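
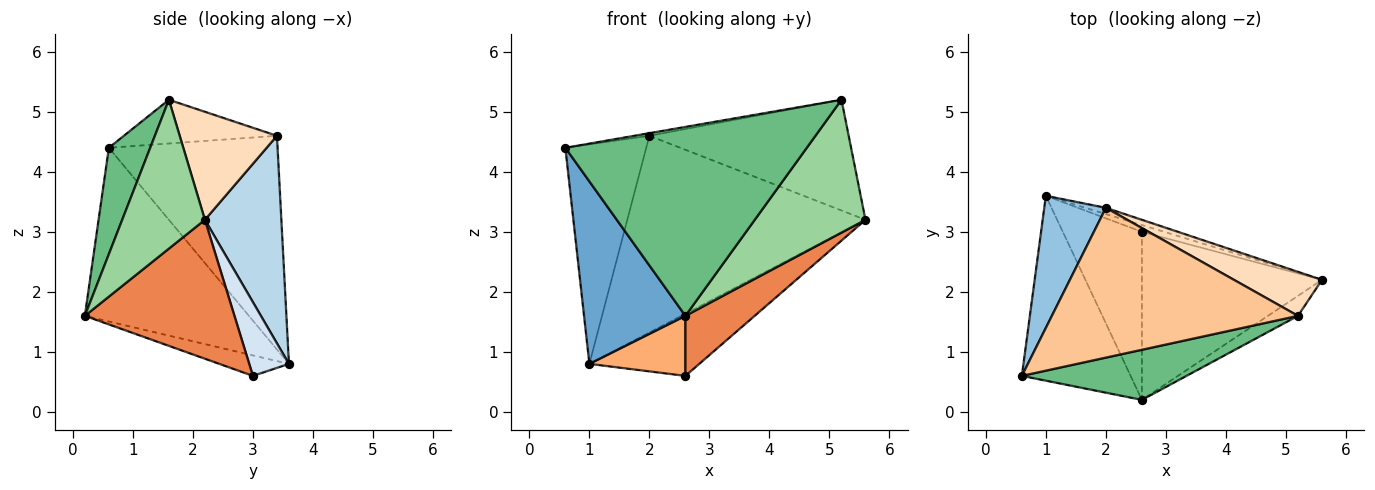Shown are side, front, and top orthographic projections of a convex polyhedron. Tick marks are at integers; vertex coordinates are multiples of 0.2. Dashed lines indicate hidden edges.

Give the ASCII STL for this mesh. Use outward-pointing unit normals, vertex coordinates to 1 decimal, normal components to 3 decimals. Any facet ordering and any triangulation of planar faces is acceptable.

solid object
 facet normal -0.751 -0.464 -0.470
  outer loop
   vertex 2.6 0.2 1.6
   vertex 0.6 0.6 4.4
   vertex 1.0 3.6 0.8
  endloop
 endfacet
 facet normal -0.873 0.418 0.252
  outer loop
   vertex 2.0 3.4 4.6
   vertex 1.0 3.6 0.8
   vertex 0.6 0.6 4.4
  endloop
 endfacet
 facet normal 0.305 0.952 -0.030
  outer loop
   vertex 2.0 3.4 4.6
   vertex 5.6 2.2 3.2
   vertex 1.0 3.6 0.8
  endloop
 endfacet
 facet normal 0.338 0.936 -0.102
  outer loop
   vertex 2.6 3.0 0.6
   vertex 1.0 3.6 0.8
   vertex 5.6 2.2 3.2
  endloop
 endfacet
 facet normal 0.588 -0.272 -0.762
  outer loop
   vertex 2.6 3.0 0.6
   vertex 5.6 2.2 3.2
   vertex 2.6 0.2 1.6
  endloop
 endfacet
 facet normal -0.237 -0.327 -0.915
  outer loop
   vertex 2.6 3.0 0.6
   vertex 2.6 0.2 1.6
   vertex 1.0 3.6 0.8
  endloop
 endfacet
 facet normal -0.175 0.017 0.984
  outer loop
   vertex 5.2 1.6 5.2
   vertex 2.0 3.4 4.6
   vertex 0.6 0.6 4.4
  endloop
 endfacet
 facet normal 0.413 0.846 0.336
  outer loop
   vertex 5.2 1.6 5.2
   vertex 5.6 2.2 3.2
   vertex 2.0 3.4 4.6
  endloop
 endfacet
 facet normal 0.163 -0.954 0.253
  outer loop
   vertex 5.2 1.6 5.2
   vertex 0.6 0.6 4.4
   vertex 2.6 0.2 1.6
  endloop
 endfacet
 facet normal 0.594 -0.795 -0.120
  outer loop
   vertex 5.2 1.6 5.2
   vertex 2.6 0.2 1.6
   vertex 5.6 2.2 3.2
  endloop
 endfacet
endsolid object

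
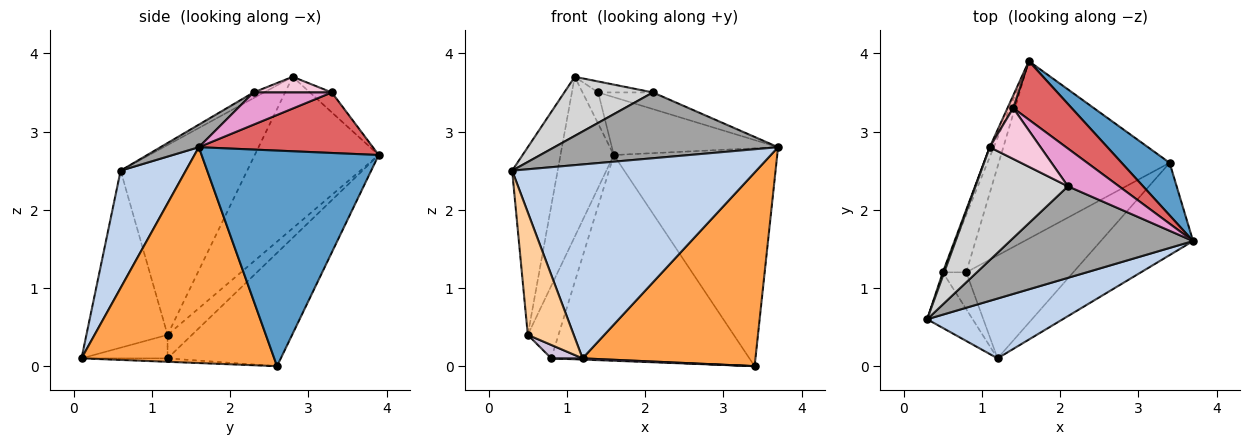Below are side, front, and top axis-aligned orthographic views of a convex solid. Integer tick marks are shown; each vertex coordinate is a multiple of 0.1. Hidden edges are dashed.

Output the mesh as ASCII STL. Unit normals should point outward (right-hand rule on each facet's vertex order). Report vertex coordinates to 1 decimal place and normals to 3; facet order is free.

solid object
 facet normal 0.725 0.669 0.161
  outer loop
   vertex 3.4 2.6 0.0
   vertex 1.6 3.9 2.7
   vertex 3.7 1.6 2.8
  endloop
 endfacet
 facet normal 0.247 -0.926 0.286
  outer loop
   vertex 1.2 0.1 0.1
   vertex 3.7 1.6 2.8
   vertex 0.3 0.6 2.5
  endloop
 endfacet
 facet normal 0.709 -0.636 -0.303
  outer loop
   vertex 1.2 0.1 0.1
   vertex 3.4 2.6 0.0
   vertex 3.7 1.6 2.8
  endloop
 endfacet
 facet normal -0.849 -0.481 -0.218
  outer loop
   vertex 0.5 1.2 0.4
   vertex 1.2 0.1 0.1
   vertex 0.3 0.6 2.5
  endloop
 endfacet
 facet normal -0.941 0.338 0.007
  outer loop
   vertex 0.5 1.2 0.4
   vertex 0.3 0.6 2.5
   vertex 1.1 2.8 3.7
  endloop
 endfacet
 facet normal -0.918 0.395 -0.025
  outer loop
   vertex 0.5 1.2 0.4
   vertex 1.1 2.8 3.7
   vertex 1.6 3.9 2.7
  endloop
 endfacet
 facet normal 0.593 0.566 0.573
  outer loop
   vertex 1.4 3.3 3.5
   vertex 3.7 1.6 2.8
   vertex 1.6 3.9 2.7
  endloop
 endfacet
 facet normal -0.793 0.566 0.226
  outer loop
   vertex 1.4 3.3 3.5
   vertex 1.6 3.9 2.7
   vertex 1.1 2.8 3.7
  endloop
 endfacet
 facet normal -0.032 -0.012 -0.999
  outer loop
   vertex 0.8 1.2 0.1
   vertex 3.4 2.6 0.0
   vertex 1.2 0.1 0.1
  endloop
 endfacet
 facet normal -0.685 -0.249 -0.685
  outer loop
   vertex 0.8 1.2 0.1
   vertex 1.2 0.1 0.1
   vertex 0.5 1.2 0.4
  endloop
 endfacet
 facet normal -0.397 0.695 -0.599
  outer loop
   vertex 0.8 1.2 0.1
   vertex 1.6 3.9 2.7
   vertex 3.4 2.6 0.0
  endloop
 endfacet
 facet normal -0.528 0.665 -0.528
  outer loop
   vertex 0.8 1.2 0.1
   vertex 0.5 1.2 0.4
   vertex 1.6 3.9 2.7
  endloop
 endfacet
 facet normal 0.500 0.350 0.792
  outer loop
   vertex 2.1 2.3 3.5
   vertex 3.7 1.6 2.8
   vertex 1.4 3.3 3.5
  endloop
 endfacet
 facet normal 0.288 0.202 0.936
  outer loop
   vertex 2.1 2.3 3.5
   vertex 1.4 3.3 3.5
   vertex 1.1 2.8 3.7
  endloop
 endfacet
 facet normal 0.099 -0.581 0.808
  outer loop
   vertex 2.1 2.3 3.5
   vertex 0.3 0.6 2.5
   vertex 3.7 1.6 2.8
  endloop
 endfacet
 facet normal -0.054 -0.463 0.885
  outer loop
   vertex 2.1 2.3 3.5
   vertex 1.1 2.8 3.7
   vertex 0.3 0.6 2.5
  endloop
 endfacet
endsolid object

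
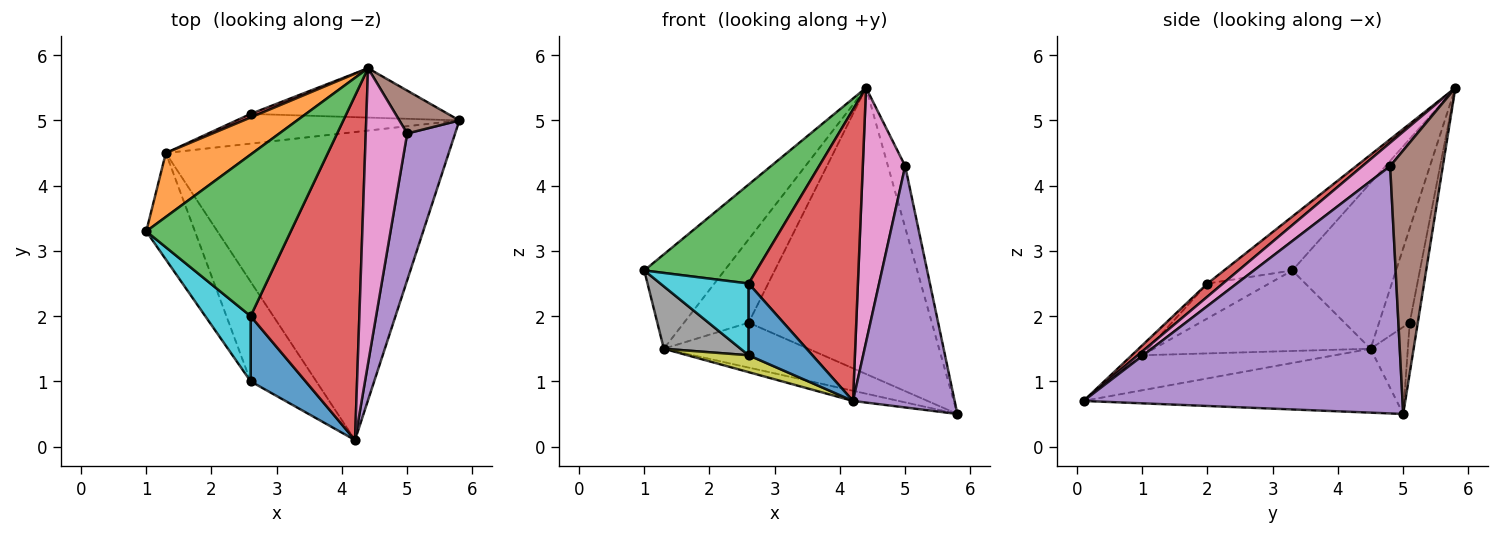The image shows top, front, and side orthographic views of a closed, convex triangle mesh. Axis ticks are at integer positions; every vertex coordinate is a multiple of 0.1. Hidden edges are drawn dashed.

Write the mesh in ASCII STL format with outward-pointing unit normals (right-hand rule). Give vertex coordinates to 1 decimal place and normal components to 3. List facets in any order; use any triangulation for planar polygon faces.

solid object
 facet normal -0.220 0.032 -0.975
  outer loop
   vertex 1.3 4.5 1.5
   vertex 5.8 5.0 0.5
   vertex 4.2 0.1 0.7
  endloop
 endfacet
 facet normal -0.731 0.565 0.383
  outer loop
   vertex 1.3 4.5 1.5
   vertex 1.0 3.3 2.7
   vertex 4.4 5.8 5.5
  endloop
 endfacet
 facet normal -0.303 -0.498 0.813
  outer loop
   vertex 2.6 2.0 2.5
   vertex 4.4 5.8 5.5
   vertex 1.0 3.3 2.7
  endloop
 endfacet
 facet normal 0.091 -0.643 0.760
  outer loop
   vertex 2.6 2.0 2.5
   vertex 4.2 0.1 0.7
   vertex 4.4 5.8 5.5
  endloop
 endfacet
 facet normal 0.937 -0.299 0.182
  outer loop
   vertex 5.0 4.8 4.3
   vertex 4.2 0.1 0.7
   vertex 5.8 5.0 0.5
  endloop
 endfacet
 facet normal 0.929 0.304 0.212
  outer loop
   vertex 5.0 4.8 4.3
   vertex 5.8 5.0 0.5
   vertex 4.4 5.8 5.5
  endloop
 endfacet
 facet normal 0.393 -0.600 0.697
  outer loop
   vertex 5.0 4.8 4.3
   vertex 4.4 5.8 5.5
   vertex 4.2 0.1 0.7
  endloop
 endfacet
 facet normal -0.819 -0.290 -0.495
  outer loop
   vertex 2.6 1.0 1.4
   vertex 1.0 3.3 2.7
   vertex 1.3 4.5 1.5
  endloop
 endfacet
 facet normal -0.465 -0.148 -0.873
  outer loop
   vertex 2.6 1.0 1.4
   vertex 1.3 4.5 1.5
   vertex 4.2 0.1 0.7
  endloop
 endfacet
 facet normal -0.459 -0.657 0.598
  outer loop
   vertex 2.6 1.0 1.4
   vertex 2.6 2.0 2.5
   vertex 1.0 3.3 2.7
  endloop
 endfacet
 facet normal -0.121 -0.735 0.668
  outer loop
   vertex 2.6 1.0 1.4
   vertex 4.2 0.1 0.7
   vertex 2.6 2.0 2.5
  endloop
 endfacet
 facet normal -0.043 0.985 -0.170
  outer loop
   vertex 2.6 5.1 1.9
   vertex 4.4 5.8 5.5
   vertex 5.8 5.0 0.5
  endloop
 endfacet
 facet normal -0.210 0.815 -0.539
  outer loop
   vertex 2.6 5.1 1.9
   vertex 5.8 5.0 0.5
   vertex 1.3 4.5 1.5
  endloop
 endfacet
 facet normal -0.429 0.903 0.039
  outer loop
   vertex 2.6 5.1 1.9
   vertex 1.3 4.5 1.5
   vertex 4.4 5.8 5.5
  endloop
 endfacet
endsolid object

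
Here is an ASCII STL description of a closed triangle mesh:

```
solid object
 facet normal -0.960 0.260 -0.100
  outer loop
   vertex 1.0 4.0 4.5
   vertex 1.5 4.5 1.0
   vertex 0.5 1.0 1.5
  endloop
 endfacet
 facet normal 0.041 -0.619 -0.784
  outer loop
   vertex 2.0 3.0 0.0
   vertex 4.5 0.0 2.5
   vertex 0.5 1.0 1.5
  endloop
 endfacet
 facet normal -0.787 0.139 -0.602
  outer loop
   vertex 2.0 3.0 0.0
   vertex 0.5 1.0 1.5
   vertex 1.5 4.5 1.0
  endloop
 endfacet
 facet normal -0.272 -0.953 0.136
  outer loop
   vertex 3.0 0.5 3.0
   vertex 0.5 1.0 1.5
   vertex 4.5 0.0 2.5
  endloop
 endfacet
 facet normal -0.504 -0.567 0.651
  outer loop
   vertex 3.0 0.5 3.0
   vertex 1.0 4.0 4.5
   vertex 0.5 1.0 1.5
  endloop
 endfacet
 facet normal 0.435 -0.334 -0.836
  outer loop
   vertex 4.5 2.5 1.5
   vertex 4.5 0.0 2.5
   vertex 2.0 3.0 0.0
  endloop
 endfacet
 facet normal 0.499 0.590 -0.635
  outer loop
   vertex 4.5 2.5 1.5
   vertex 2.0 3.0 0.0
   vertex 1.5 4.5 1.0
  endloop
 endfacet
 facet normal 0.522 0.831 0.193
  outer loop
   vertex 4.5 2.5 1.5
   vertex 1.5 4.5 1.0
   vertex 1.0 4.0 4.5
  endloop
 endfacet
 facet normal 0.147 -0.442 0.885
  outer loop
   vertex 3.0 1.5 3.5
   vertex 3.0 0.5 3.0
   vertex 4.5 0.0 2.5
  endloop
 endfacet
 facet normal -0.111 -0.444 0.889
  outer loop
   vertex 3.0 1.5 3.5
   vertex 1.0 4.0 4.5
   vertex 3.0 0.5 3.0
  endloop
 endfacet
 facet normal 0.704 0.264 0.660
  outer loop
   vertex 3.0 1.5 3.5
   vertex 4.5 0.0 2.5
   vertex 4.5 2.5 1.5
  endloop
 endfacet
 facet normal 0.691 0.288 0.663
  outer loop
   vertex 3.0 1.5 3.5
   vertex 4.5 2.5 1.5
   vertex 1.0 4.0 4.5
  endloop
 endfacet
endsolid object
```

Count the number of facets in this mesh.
12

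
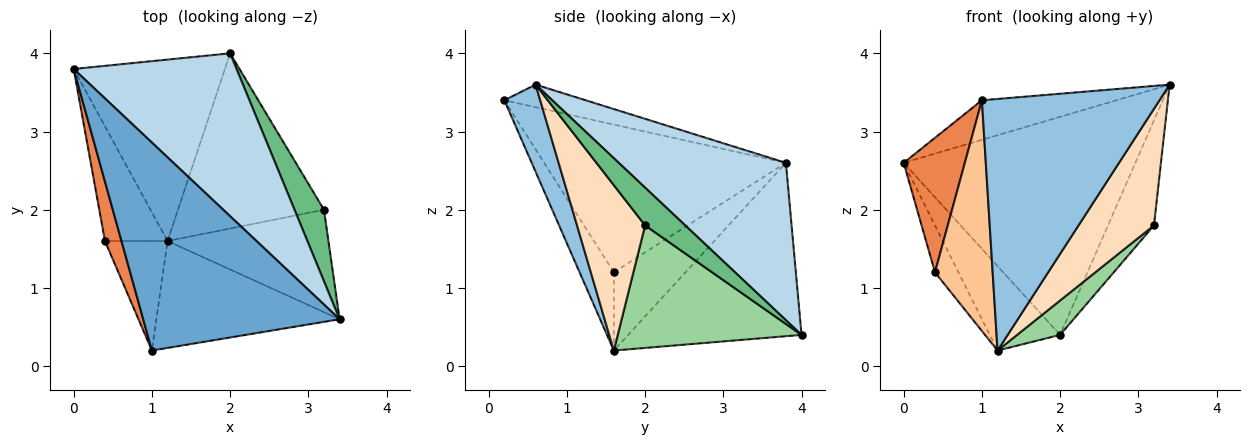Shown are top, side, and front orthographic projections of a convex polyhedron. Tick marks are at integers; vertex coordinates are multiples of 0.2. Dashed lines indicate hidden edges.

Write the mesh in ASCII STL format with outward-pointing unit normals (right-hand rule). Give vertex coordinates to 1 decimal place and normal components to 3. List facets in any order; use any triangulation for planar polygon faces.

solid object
 facet normal -0.112 0.186 0.976
  outer loop
   vertex 1.0 0.2 3.4
   vertex 3.4 0.6 3.6
   vertex 0.0 3.8 2.6
  endloop
 endfacet
 facet normal 0.183 -0.905 -0.384
  outer loop
   vertex 1.2 1.6 0.2
   vertex 3.4 0.6 3.6
   vertex 1.0 0.2 3.4
  endloop
 endfacet
 facet normal 0.500 0.694 0.518
  outer loop
   vertex 2.0 4.0 0.4
   vertex 0.0 3.8 2.6
   vertex 3.4 0.6 3.6
  endloop
 endfacet
 facet normal -0.721 0.293 -0.629
  outer loop
   vertex 2.0 4.0 0.4
   vertex 1.2 1.6 0.2
   vertex 0.0 3.8 2.6
  endloop
 endfacet
 facet normal -0.964 -0.244 0.108
  outer loop
   vertex 0.4 1.6 1.2
   vertex 1.0 0.2 3.4
   vertex 0.0 3.8 2.6
  endloop
 endfacet
 facet normal -0.757 0.248 -0.605
  outer loop
   vertex 0.4 1.6 1.2
   vertex 0.0 3.8 2.6
   vertex 1.2 1.6 0.2
  endloop
 endfacet
 facet normal -0.472 -0.796 -0.378
  outer loop
   vertex 0.4 1.6 1.2
   vertex 1.2 1.6 0.2
   vertex 1.0 0.2 3.4
  endloop
 endfacet
 facet normal 0.561 -0.622 -0.546
  outer loop
   vertex 3.2 2.0 1.8
   vertex 3.4 0.6 3.6
   vertex 1.2 1.6 0.2
  endloop
 endfacet
 facet normal 0.585 0.670 0.456
  outer loop
   vertex 3.2 2.0 1.8
   vertex 2.0 4.0 0.4
   vertex 3.4 0.6 3.6
  endloop
 endfacet
 facet normal 0.636 -0.149 -0.757
  outer loop
   vertex 3.2 2.0 1.8
   vertex 1.2 1.6 0.2
   vertex 2.0 4.0 0.4
  endloop
 endfacet
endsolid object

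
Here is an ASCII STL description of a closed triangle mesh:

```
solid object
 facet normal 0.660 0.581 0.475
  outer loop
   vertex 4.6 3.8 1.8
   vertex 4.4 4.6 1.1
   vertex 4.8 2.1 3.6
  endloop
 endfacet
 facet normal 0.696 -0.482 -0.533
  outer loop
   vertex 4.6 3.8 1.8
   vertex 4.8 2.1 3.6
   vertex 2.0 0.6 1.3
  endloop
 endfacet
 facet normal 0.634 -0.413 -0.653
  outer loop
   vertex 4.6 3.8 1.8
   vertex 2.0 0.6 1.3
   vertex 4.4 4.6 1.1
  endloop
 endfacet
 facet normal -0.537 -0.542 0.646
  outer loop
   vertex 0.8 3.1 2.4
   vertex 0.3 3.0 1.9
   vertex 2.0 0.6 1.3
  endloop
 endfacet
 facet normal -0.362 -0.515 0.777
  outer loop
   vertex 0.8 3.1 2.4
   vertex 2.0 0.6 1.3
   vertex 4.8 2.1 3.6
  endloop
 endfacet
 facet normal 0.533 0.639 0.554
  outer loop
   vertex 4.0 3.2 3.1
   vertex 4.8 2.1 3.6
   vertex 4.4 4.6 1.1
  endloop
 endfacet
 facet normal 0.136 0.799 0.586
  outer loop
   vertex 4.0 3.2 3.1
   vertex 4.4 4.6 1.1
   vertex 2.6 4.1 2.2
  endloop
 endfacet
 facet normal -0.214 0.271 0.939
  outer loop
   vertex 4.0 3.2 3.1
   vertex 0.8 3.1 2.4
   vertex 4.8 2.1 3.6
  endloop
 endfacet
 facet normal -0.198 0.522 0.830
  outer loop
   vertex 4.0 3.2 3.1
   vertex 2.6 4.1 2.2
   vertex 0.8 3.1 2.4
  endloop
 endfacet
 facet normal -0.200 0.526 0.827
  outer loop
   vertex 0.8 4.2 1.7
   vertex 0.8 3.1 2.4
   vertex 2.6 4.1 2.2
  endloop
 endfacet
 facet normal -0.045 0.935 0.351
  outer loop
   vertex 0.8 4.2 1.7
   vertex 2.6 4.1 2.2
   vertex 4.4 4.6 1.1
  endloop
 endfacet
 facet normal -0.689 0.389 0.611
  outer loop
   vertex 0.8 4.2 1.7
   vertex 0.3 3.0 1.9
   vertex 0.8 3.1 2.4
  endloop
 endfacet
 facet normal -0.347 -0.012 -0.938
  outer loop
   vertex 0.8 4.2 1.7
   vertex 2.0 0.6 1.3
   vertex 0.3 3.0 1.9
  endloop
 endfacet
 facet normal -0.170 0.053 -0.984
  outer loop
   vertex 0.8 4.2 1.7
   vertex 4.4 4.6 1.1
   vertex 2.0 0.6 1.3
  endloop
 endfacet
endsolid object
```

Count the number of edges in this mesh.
21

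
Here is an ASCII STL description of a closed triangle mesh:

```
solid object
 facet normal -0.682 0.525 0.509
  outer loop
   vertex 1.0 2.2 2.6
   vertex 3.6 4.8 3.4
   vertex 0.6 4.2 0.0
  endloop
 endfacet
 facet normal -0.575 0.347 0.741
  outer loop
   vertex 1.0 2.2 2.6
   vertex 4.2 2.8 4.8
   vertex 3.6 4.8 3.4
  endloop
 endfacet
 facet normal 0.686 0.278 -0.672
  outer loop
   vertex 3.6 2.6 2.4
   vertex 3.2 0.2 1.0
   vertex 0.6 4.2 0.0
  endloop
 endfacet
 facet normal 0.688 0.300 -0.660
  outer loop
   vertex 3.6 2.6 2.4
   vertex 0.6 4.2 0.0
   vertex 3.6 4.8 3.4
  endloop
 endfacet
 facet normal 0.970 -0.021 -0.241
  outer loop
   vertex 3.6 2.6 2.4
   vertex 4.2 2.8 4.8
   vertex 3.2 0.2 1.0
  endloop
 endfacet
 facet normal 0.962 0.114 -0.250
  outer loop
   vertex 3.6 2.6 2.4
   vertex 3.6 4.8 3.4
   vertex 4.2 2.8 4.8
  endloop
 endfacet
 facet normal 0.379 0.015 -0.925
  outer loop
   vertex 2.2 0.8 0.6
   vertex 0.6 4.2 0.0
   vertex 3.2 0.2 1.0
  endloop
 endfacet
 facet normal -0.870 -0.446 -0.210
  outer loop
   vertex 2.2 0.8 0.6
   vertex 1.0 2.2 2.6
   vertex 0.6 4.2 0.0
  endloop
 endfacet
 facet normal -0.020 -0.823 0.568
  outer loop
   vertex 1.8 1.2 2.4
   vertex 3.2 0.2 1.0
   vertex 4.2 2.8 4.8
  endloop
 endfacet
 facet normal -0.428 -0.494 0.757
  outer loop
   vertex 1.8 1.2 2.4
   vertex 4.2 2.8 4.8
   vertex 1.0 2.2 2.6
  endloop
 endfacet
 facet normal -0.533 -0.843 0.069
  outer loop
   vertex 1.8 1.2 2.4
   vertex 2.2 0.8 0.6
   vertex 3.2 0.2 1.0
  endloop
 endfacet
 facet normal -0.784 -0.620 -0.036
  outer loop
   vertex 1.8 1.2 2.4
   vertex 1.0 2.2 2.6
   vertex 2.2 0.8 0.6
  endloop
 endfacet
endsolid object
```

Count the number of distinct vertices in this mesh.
8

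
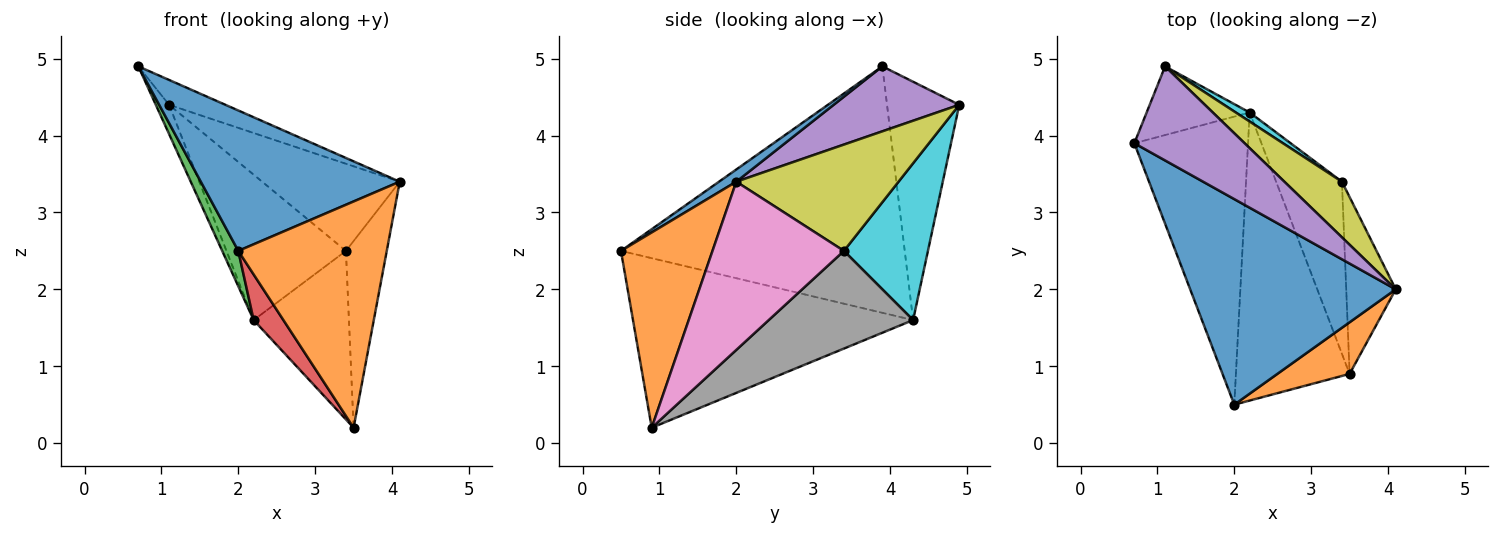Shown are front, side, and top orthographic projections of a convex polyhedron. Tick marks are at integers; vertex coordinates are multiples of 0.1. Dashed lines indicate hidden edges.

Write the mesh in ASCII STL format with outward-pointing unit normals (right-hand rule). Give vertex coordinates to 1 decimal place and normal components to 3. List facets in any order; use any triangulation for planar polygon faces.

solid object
 facet normal 0.049 -0.563 0.825
  outer loop
   vertex 2.0 0.5 2.5
   vertex 4.1 2.0 3.4
   vertex 0.7 3.9 4.9
  endloop
 endfacet
 facet normal 0.515 -0.836 0.191
  outer loop
   vertex 3.5 0.9 0.2
   vertex 4.1 2.0 3.4
   vertex 2.0 0.5 2.5
  endloop
 endfacet
 facet normal -0.907 -0.051 -0.418
  outer loop
   vertex 2.2 4.3 1.6
   vertex 2.0 0.5 2.5
   vertex 0.7 3.9 4.9
  endloop
 endfacet
 facet normal -0.827 -0.088 -0.555
  outer loop
   vertex 2.2 4.3 1.6
   vertex 3.5 0.9 0.2
   vertex 2.0 0.5 2.5
  endloop
 endfacet
 facet normal 0.495 0.222 0.840
  outer loop
   vertex 1.1 4.9 4.4
   vertex 0.7 3.9 4.9
   vertex 4.1 2.0 3.4
  endloop
 endfacet
 facet normal -0.905 0.166 -0.391
  outer loop
   vertex 1.1 4.9 4.4
   vertex 2.2 4.3 1.6
   vertex 0.7 3.9 4.9
  endloop
 endfacet
 facet normal 0.919 0.286 -0.271
  outer loop
   vertex 3.4 3.4 2.5
   vertex 4.1 2.0 3.4
   vertex 3.5 0.9 0.2
  endloop
 endfacet
 facet normal 0.728 0.480 -0.490
  outer loop
   vertex 3.4 3.4 2.5
   vertex 3.5 0.9 0.2
   vertex 2.2 4.3 1.6
  endloop
 endfacet
 facet normal 0.705 0.598 0.382
  outer loop
   vertex 3.4 3.4 2.5
   vertex 1.1 4.9 4.4
   vertex 4.1 2.0 3.4
  endloop
 endfacet
 facet normal 0.575 0.817 0.051
  outer loop
   vertex 3.4 3.4 2.5
   vertex 2.2 4.3 1.6
   vertex 1.1 4.9 4.4
  endloop
 endfacet
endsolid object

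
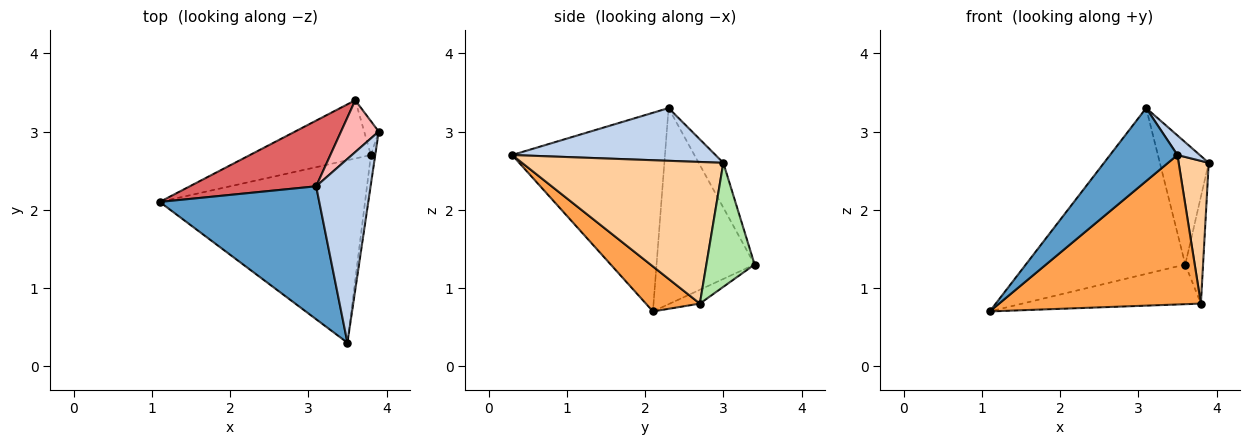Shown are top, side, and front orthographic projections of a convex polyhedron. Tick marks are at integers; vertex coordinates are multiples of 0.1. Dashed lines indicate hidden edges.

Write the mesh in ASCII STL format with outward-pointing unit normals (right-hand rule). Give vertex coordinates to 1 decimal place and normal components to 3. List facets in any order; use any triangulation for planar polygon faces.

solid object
 facet normal -0.737 -0.325 0.592
  outer loop
   vertex 3.1 2.3 3.3
   vertex 1.1 2.1 0.7
   vertex 3.5 0.3 2.7
  endloop
 endfacet
 facet normal 0.694 -0.076 0.716
  outer loop
   vertex 3.1 2.3 3.3
   vertex 3.5 0.3 2.7
   vertex 3.9 3.0 2.6
  endloop
 endfacet
 facet normal 0.167 -0.625 -0.763
  outer loop
   vertex 3.8 2.7 0.8
   vertex 3.5 0.3 2.7
   vertex 1.1 2.1 0.7
  endloop
 endfacet
 facet normal 0.989 -0.148 -0.030
  outer loop
   vertex 3.8 2.7 0.8
   vertex 3.9 3.0 2.6
   vertex 3.5 0.3 2.7
  endloop
 endfacet
 facet normal -0.094 0.561 -0.823
  outer loop
   vertex 3.6 3.4 1.3
   vertex 3.8 2.7 0.8
   vertex 1.1 2.1 0.7
  endloop
 endfacet
 facet normal 0.932 0.344 -0.109
  outer loop
   vertex 3.6 3.4 1.3
   vertex 3.9 3.0 2.6
   vertex 3.8 2.7 0.8
  endloop
 endfacet
 facet normal -0.496 0.807 0.320
  outer loop
   vertex 3.6 3.4 1.3
   vertex 1.1 2.1 0.7
   vertex 3.1 2.3 3.3
  endloop
 endfacet
 facet normal -0.421 0.835 0.354
  outer loop
   vertex 3.6 3.4 1.3
   vertex 3.1 2.3 3.3
   vertex 3.9 3.0 2.6
  endloop
 endfacet
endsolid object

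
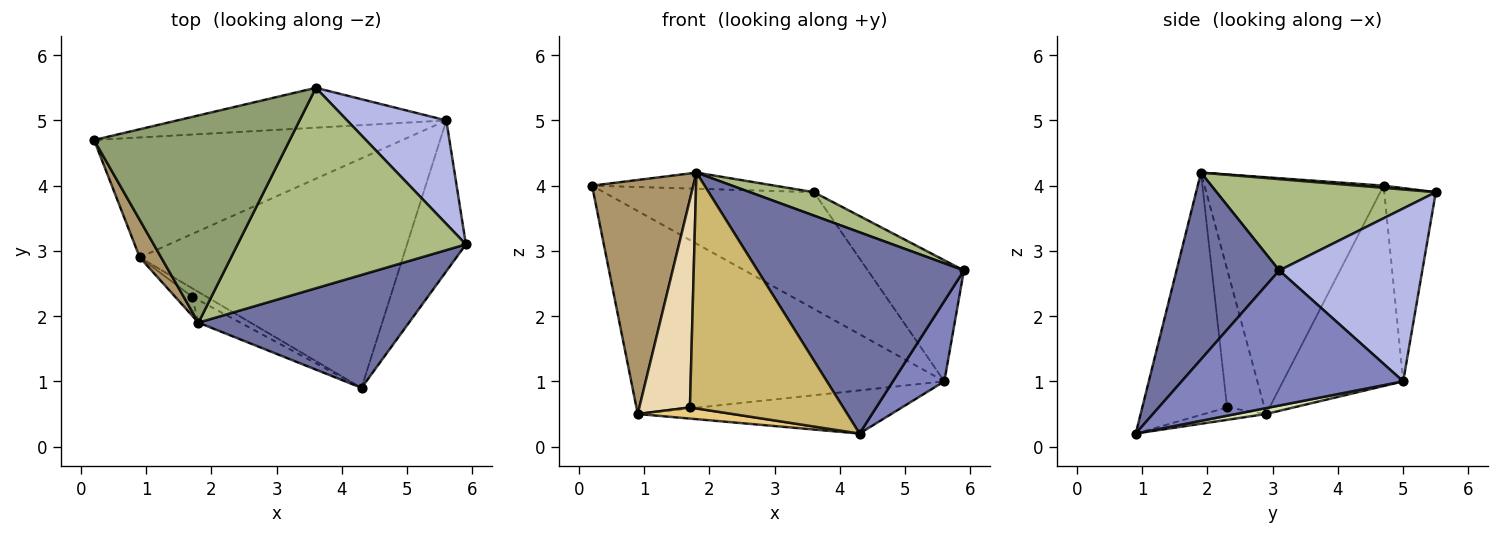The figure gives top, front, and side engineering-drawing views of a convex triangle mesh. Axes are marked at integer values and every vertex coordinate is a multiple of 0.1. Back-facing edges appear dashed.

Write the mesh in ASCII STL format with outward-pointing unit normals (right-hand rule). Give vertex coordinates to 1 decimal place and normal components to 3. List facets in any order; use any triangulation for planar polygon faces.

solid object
 facet normal 0.398 -0.800 0.449
  outer loop
   vertex 1.8 1.9 4.2
   vertex 4.3 0.9 0.2
   vertex 5.9 3.1 2.7
  endloop
 endfacet
 facet normal 0.897 -0.208 -0.391
  outer loop
   vertex 5.6 5.0 1.0
   vertex 5.9 3.1 2.7
   vertex 4.3 0.9 0.2
  endloop
 endfacet
 facet normal -0.226 0.922 -0.315
  outer loop
   vertex 3.6 5.5 3.9
   vertex 5.6 5.0 1.0
   vertex 0.2 4.7 4.0
  endloop
 endfacet
 facet normal 0.750 0.503 0.430
  outer loop
   vertex 3.6 5.5 3.9
   vertex 5.9 3.1 2.7
   vertex 5.6 5.0 1.0
  endloop
 endfacet
 facet normal 0.011 0.078 0.997
  outer loop
   vertex 3.6 5.5 3.9
   vertex 0.2 4.7 4.0
   vertex 1.8 1.9 4.2
  endloop
 endfacet
 facet normal 0.369 -0.108 0.923
  outer loop
   vertex 3.6 5.5 3.9
   vertex 1.8 1.9 4.2
   vertex 5.9 3.1 2.7
  endloop
 endfacet
 facet normal -0.314 0.817 -0.483
  outer loop
   vertex 0.9 2.9 0.5
   vertex 0.2 4.7 4.0
   vertex 5.6 5.0 1.0
  endloop
 endfacet
 facet normal 0.022 0.185 -0.983
  outer loop
   vertex 0.9 2.9 0.5
   vertex 5.6 5.0 1.0
   vertex 4.3 0.9 0.2
  endloop
 endfacet
 facet normal -0.868 -0.490 0.079
  outer loop
   vertex 0.9 2.9 0.5
   vertex 1.8 1.9 4.2
   vertex 0.2 4.7 4.0
  endloop
 endfacet
 facet normal -0.482 -0.872 -0.083
  outer loop
   vertex 1.7 2.3 0.6
   vertex 4.3 0.9 0.2
   vertex 1.8 1.9 4.2
  endloop
 endfacet
 facet normal -0.463 -0.706 -0.536
  outer loop
   vertex 1.7 2.3 0.6
   vertex 0.9 2.9 0.5
   vertex 4.3 0.9 0.2
  endloop
 endfacet
 facet normal -0.593 -0.802 -0.073
  outer loop
   vertex 1.7 2.3 0.6
   vertex 1.8 1.9 4.2
   vertex 0.9 2.9 0.5
  endloop
 endfacet
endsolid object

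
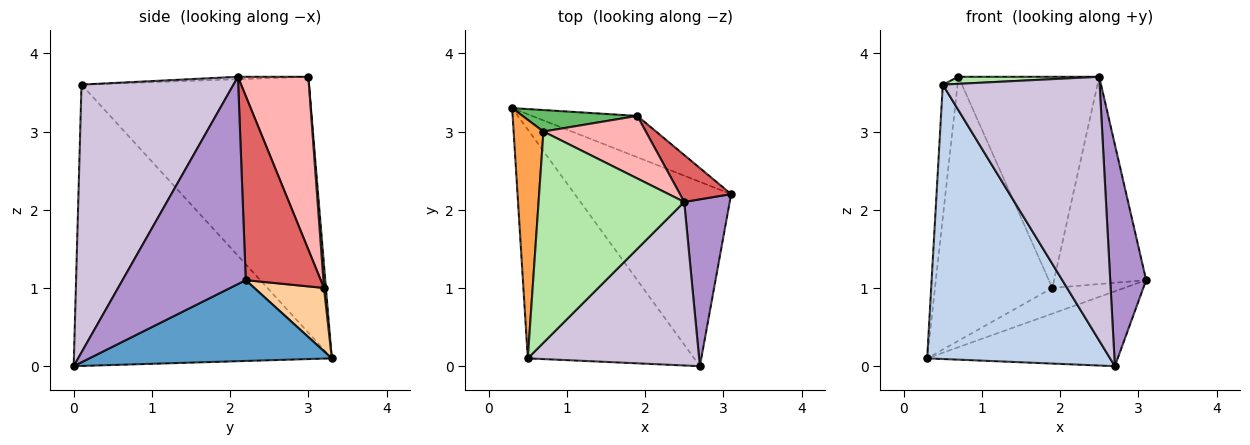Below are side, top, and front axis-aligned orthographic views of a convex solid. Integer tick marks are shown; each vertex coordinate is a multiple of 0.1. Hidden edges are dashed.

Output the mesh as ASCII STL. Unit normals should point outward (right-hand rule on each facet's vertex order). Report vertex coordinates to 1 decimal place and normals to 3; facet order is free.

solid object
 facet normal 0.432 0.339 -0.836
  outer loop
   vertex 2.7 0.0 0.0
   vertex 0.3 3.3 0.1
   vertex 3.1 2.2 1.1
  endloop
 endfacet
 facet normal -0.735 -0.521 -0.434
  outer loop
   vertex 0.5 0.1 3.6
   vertex 0.3 3.3 0.1
   vertex 2.7 0.0 0.0
  endloop
 endfacet
 facet normal -0.991 0.064 0.116
  outer loop
   vertex 0.5 0.1 3.6
   vertex 0.7 3.0 3.7
   vertex 0.3 3.3 0.1
  endloop
 endfacet
 facet normal 0.455 0.470 -0.756
  outer loop
   vertex 1.9 3.2 1.0
   vertex 3.1 2.2 1.1
   vertex 0.3 3.3 0.1
  endloop
 endfacet
 facet normal 0.017 0.997 0.081
  outer loop
   vertex 1.9 3.2 1.0
   vertex 0.3 3.3 0.1
   vertex 0.7 3.0 3.7
  endloop
 endfacet
 facet normal -0.017 -0.033 0.999
  outer loop
   vertex 2.5 2.1 3.7
   vertex 0.7 3.0 3.7
   vertex 0.5 0.1 3.6
  endloop
 endfacet
 facet normal 0.622 0.764 0.173
  outer loop
   vertex 2.5 2.1 3.7
   vertex 3.1 2.2 1.1
   vertex 1.9 3.2 1.0
  endloop
 endfacet
 facet normal 0.432 0.865 0.256
  outer loop
   vertex 2.5 2.1 3.7
   vertex 1.9 3.2 1.0
   vertex 0.7 3.0 3.7
  endloop
 endfacet
 facet normal 0.939 -0.274 0.206
  outer loop
   vertex 2.5 2.1 3.7
   vertex 2.7 0.0 0.0
   vertex 3.1 2.2 1.1
  endloop
 endfacet
 facet normal 0.636 -0.656 0.407
  outer loop
   vertex 2.5 2.1 3.7
   vertex 0.5 0.1 3.6
   vertex 2.7 0.0 0.0
  endloop
 endfacet
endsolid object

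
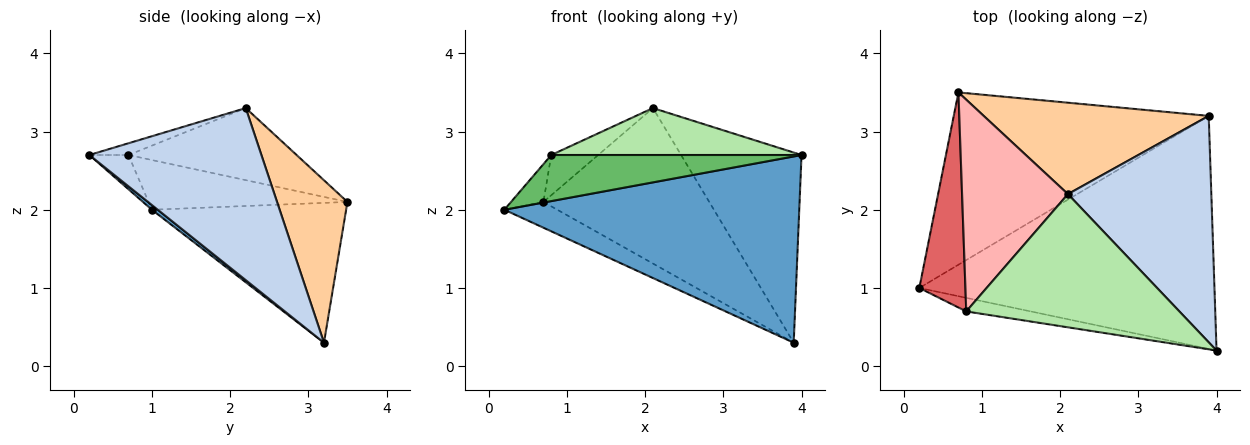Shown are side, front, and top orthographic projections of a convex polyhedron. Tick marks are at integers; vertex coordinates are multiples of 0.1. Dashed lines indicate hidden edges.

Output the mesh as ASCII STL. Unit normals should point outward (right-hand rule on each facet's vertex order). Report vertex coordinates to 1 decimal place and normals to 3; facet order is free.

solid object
 facet normal 0.012 -0.624 -0.781
  outer loop
   vertex 3.9 3.2 0.3
   vertex 4.0 0.2 2.7
   vertex 0.2 1.0 2.0
  endloop
 endfacet
 facet normal 0.677 0.474 0.564
  outer loop
   vertex 2.1 2.2 3.3
   vertex 4.0 0.2 2.7
   vertex 3.9 3.2 0.3
  endloop
 endfacet
 facet normal -0.477 0.130 -0.869
  outer loop
   vertex 0.7 3.5 2.1
   vertex 3.9 3.2 0.3
   vertex 0.2 1.0 2.0
  endloop
 endfacet
 facet normal 0.344 0.810 0.476
  outer loop
   vertex 0.7 3.5 2.1
   vertex 2.1 2.2 3.3
   vertex 3.9 3.2 0.3
  endloop
 endfacet
 facet normal -0.148 -0.949 -0.280
  outer loop
   vertex 0.8 0.7 2.7
   vertex 0.2 1.0 2.0
   vertex 4.0 0.2 2.7
  endloop
 endfacet
 facet normal -0.052 -0.332 0.942
  outer loop
   vertex 0.8 0.7 2.7
   vertex 4.0 0.2 2.7
   vertex 2.1 2.2 3.3
  endloop
 endfacet
 facet normal -0.728 0.119 0.675
  outer loop
   vertex 0.8 0.7 2.7
   vertex 0.7 3.5 2.1
   vertex 0.2 1.0 2.0
  endloop
 endfacet
 facet normal -0.556 0.155 0.817
  outer loop
   vertex 0.8 0.7 2.7
   vertex 2.1 2.2 3.3
   vertex 0.7 3.5 2.1
  endloop
 endfacet
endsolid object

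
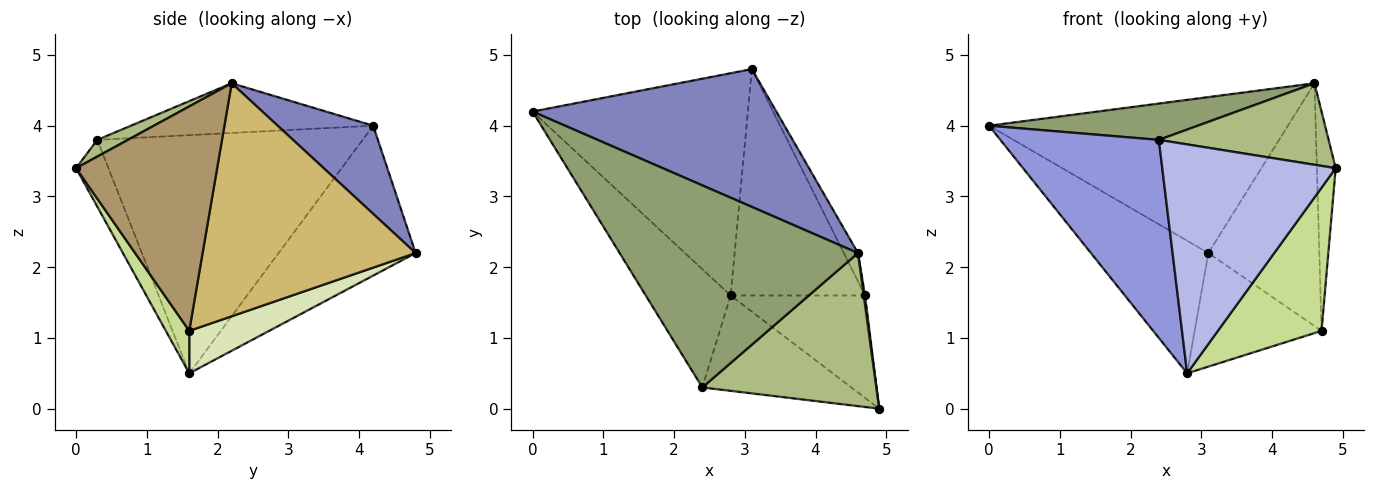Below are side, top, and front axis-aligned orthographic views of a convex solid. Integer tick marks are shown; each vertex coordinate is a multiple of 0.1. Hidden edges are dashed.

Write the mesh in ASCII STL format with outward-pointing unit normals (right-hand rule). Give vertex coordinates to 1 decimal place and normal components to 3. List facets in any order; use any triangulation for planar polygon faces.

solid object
 facet normal -0.513 0.440 -0.737
  outer loop
   vertex 2.8 1.6 0.5
   vertex 0.0 4.2 4.0
   vertex 3.1 4.8 2.2
  endloop
 endfacet
 facet normal 0.233 0.729 0.644
  outer loop
   vertex 4.6 2.2 4.6
   vertex 3.1 4.8 2.2
   vertex 0.0 4.2 4.0
  endloop
 endfacet
 facet normal -0.821 -0.490 -0.293
  outer loop
   vertex 2.4 0.3 3.8
   vertex 0.0 4.2 4.0
   vertex 2.8 1.6 0.5
  endloop
 endfacet
 facet normal -0.170 -0.910 -0.379
  outer loop
   vertex 2.4 0.3 3.8
   vertex 2.8 1.6 0.5
   vertex 4.9 0.0 3.4
  endloop
 endfacet
 facet normal -0.201 -0.173 0.964
  outer loop
   vertex 2.4 0.3 3.8
   vertex 4.6 2.2 4.6
   vertex 0.0 4.2 4.0
  endloop
 endfacet
 facet normal 0.085 -0.468 0.880
  outer loop
   vertex 2.4 0.3 3.8
   vertex 4.9 0.0 3.4
   vertex 4.6 2.2 4.6
  endloop
 endfacet
 facet normal 0.181 -0.800 -0.572
  outer loop
   vertex 4.7 1.6 1.1
   vertex 4.9 0.0 3.4
   vertex 2.8 1.6 0.5
  endloop
 endfacet
 facet normal 0.272 0.432 -0.860
  outer loop
   vertex 4.7 1.6 1.1
   vertex 2.8 1.6 0.5
   vertex 3.1 4.8 2.2
  endloop
 endfacet
 facet normal 0.991 0.132 0.006
  outer loop
   vertex 4.7 1.6 1.1
   vertex 4.6 2.2 4.6
   vertex 4.9 0.0 3.4
  endloop
 endfacet
 facet normal 0.886 0.461 -0.054
  outer loop
   vertex 4.7 1.6 1.1
   vertex 3.1 4.8 2.2
   vertex 4.6 2.2 4.6
  endloop
 endfacet
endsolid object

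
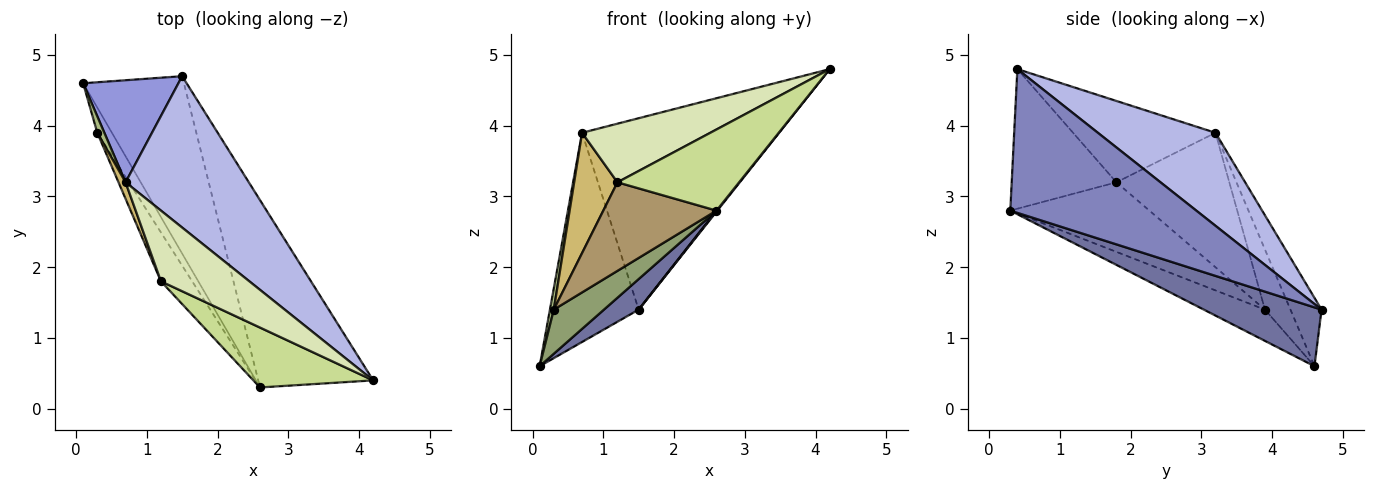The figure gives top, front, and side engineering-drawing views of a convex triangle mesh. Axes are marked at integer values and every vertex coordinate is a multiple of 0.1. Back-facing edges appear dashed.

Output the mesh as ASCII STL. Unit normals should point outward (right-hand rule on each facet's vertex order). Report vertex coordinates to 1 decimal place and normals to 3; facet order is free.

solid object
 facet normal 0.499 -0.147 -0.854
  outer loop
   vertex 1.5 4.7 1.4
   vertex 2.6 0.3 2.8
   vertex 0.1 4.6 0.6
  endloop
 endfacet
 facet normal 0.781 -0.003 -0.625
  outer loop
   vertex 1.5 4.7 1.4
   vertex 4.2 0.4 4.8
   vertex 2.6 0.3 2.8
  endloop
 endfacet
 facet normal -0.300 0.857 0.418
  outer loop
   vertex 0.7 3.2 3.9
   vertex 1.5 4.7 1.4
   vertex 0.1 4.6 0.6
  endloop
 endfacet
 facet normal 0.424 0.710 0.562
  outer loop
   vertex 0.7 3.2 3.9
   vertex 4.2 0.4 4.8
   vertex 1.5 4.7 1.4
  endloop
 endfacet
 facet normal -0.727 -0.597 -0.340
  outer loop
   vertex 0.3 3.9 1.4
   vertex 0.1 4.6 0.6
   vertex 2.6 0.3 2.8
  endloop
 endfacet
 facet normal -0.982 -0.149 0.116
  outer loop
   vertex 0.3 3.9 1.4
   vertex 0.7 3.2 3.9
   vertex 0.1 4.6 0.6
  endloop
 endfacet
 facet normal -0.569 -0.661 0.488
  outer loop
   vertex 1.2 1.8 3.2
   vertex 2.6 0.3 2.8
   vertex 4.2 0.4 4.8
  endloop
 endfacet
 facet normal -0.578 -0.521 0.628
  outer loop
   vertex 1.2 1.8 3.2
   vertex 4.2 0.4 4.8
   vertex 0.7 3.2 3.9
  endloop
 endfacet
 facet normal -0.733 -0.596 -0.329
  outer loop
   vertex 1.2 1.8 3.2
   vertex 0.3 3.9 1.4
   vertex 2.6 0.3 2.8
  endloop
 endfacet
 facet normal -0.933 -0.358 0.049
  outer loop
   vertex 1.2 1.8 3.2
   vertex 0.7 3.2 3.9
   vertex 0.3 3.9 1.4
  endloop
 endfacet
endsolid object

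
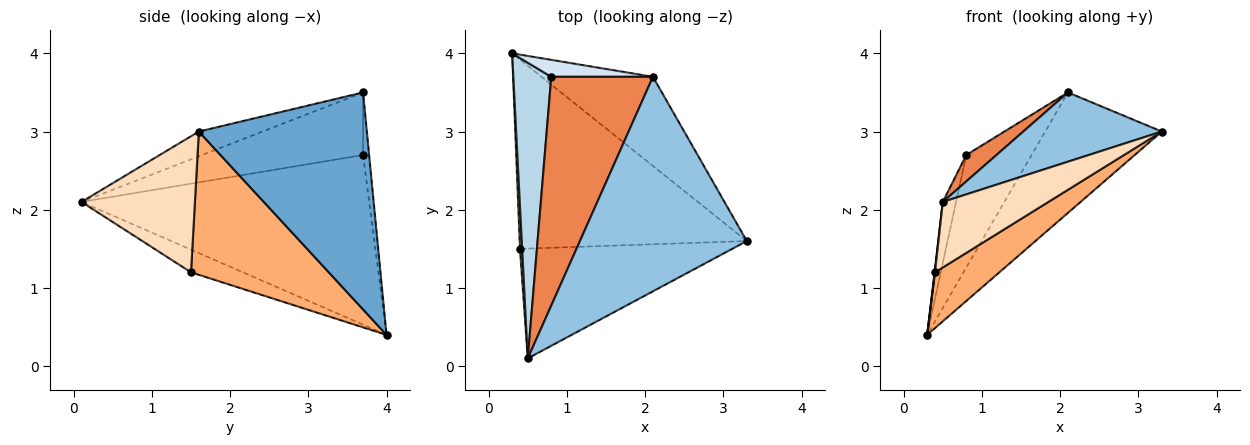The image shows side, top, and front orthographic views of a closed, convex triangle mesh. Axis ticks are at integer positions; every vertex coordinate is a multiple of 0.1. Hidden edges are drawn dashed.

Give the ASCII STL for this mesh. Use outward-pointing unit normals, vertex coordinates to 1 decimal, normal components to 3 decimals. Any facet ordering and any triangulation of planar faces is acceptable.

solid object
 facet normal 0.757 0.525 -0.389
  outer loop
   vertex 2.1 3.7 3.5
   vertex 3.3 1.6 3.0
   vertex 0.3 4.0 0.4
  endloop
 endfacet
 facet normal -0.140 -0.304 0.942
  outer loop
   vertex 2.1 3.7 3.5
   vertex 0.5 0.1 2.1
   vertex 3.3 1.6 3.0
  endloop
 endfacet
 facet normal -0.975 0.045 0.218
  outer loop
   vertex 0.8 3.7 2.7
   vertex 0.3 4.0 0.4
   vertex 0.5 0.1 2.1
  endloop
 endfacet
 facet normal -0.091 0.985 0.148
  outer loop
   vertex 0.8 3.7 2.7
   vertex 2.1 3.7 3.5
   vertex 0.3 4.0 0.4
  endloop
 endfacet
 facet normal -0.522 -0.098 0.848
  outer loop
   vertex 0.8 3.7 2.7
   vertex 0.5 0.1 2.1
   vertex 2.1 3.7 3.5
  endloop
 endfacet
 facet normal 0.518 -0.242 -0.821
  outer loop
   vertex 0.4 1.5 1.2
   vertex 0.3 4.0 0.4
   vertex 3.3 1.6 3.0
  endloop
 endfacet
 facet normal -0.995 -0.009 0.097
  outer loop
   vertex 0.4 1.5 1.2
   vertex 0.5 0.1 2.1
   vertex 0.3 4.0 0.4
  endloop
 endfacet
 facet normal 0.482 -0.449 -0.752
  outer loop
   vertex 0.4 1.5 1.2
   vertex 3.3 1.6 3.0
   vertex 0.5 0.1 2.1
  endloop
 endfacet
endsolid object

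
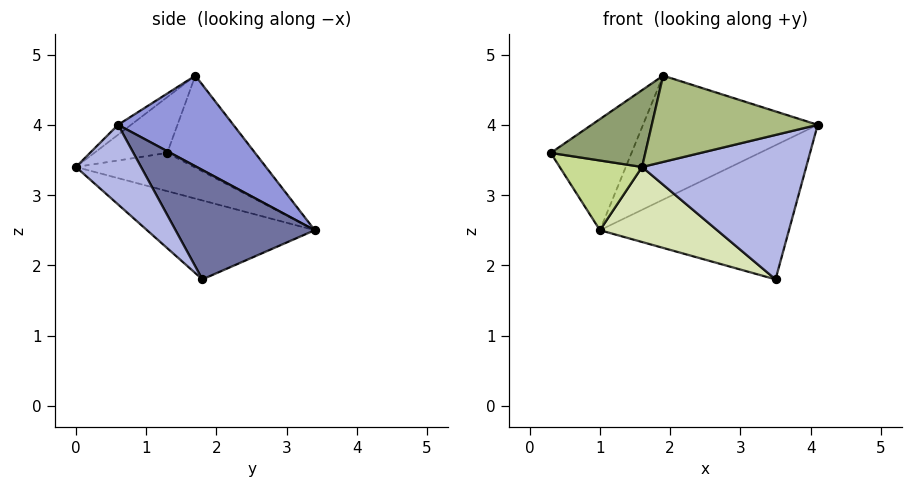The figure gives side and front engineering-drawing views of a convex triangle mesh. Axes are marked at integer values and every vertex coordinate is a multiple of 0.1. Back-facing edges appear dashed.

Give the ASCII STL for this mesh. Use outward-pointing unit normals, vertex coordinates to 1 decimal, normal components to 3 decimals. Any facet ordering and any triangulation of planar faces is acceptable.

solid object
 facet normal 0.571 0.776 0.267
  outer loop
   vertex 3.5 1.8 1.8
   vertex 1.0 3.4 2.5
   vertex 4.1 0.6 4.0
  endloop
 endfacet
 facet normal -0.568 0.522 0.636
  outer loop
   vertex 1.9 1.7 4.7
   vertex 1.0 3.4 2.5
   vertex 0.3 1.3 3.6
  endloop
 endfacet
 facet normal 0.508 0.770 0.387
  outer loop
   vertex 1.9 1.7 4.7
   vertex 4.1 0.6 4.0
   vertex 1.0 3.4 2.5
  endloop
 endfacet
 facet normal 0.315 -0.794 -0.519
  outer loop
   vertex 1.6 0.0 3.4
   vertex 3.5 1.8 1.8
   vertex 4.1 0.6 4.0
  endloop
 endfacet
 facet normal -0.396 -0.513 0.762
  outer loop
   vertex 1.6 0.0 3.4
   vertex 1.9 1.7 4.7
   vertex 0.3 1.3 3.6
  endloop
 endfacet
 facet normal -0.047 -0.602 0.797
  outer loop
   vertex 1.6 0.0 3.4
   vertex 4.1 0.6 4.0
   vertex 1.9 1.7 4.7
  endloop
 endfacet
 facet normal -0.432 -0.301 -0.850
  outer loop
   vertex 1.6 0.0 3.4
   vertex 0.3 1.3 3.6
   vertex 1.0 3.4 2.5
  endloop
 endfacet
 facet normal -0.431 -0.301 -0.851
  outer loop
   vertex 1.6 0.0 3.4
   vertex 1.0 3.4 2.5
   vertex 3.5 1.8 1.8
  endloop
 endfacet
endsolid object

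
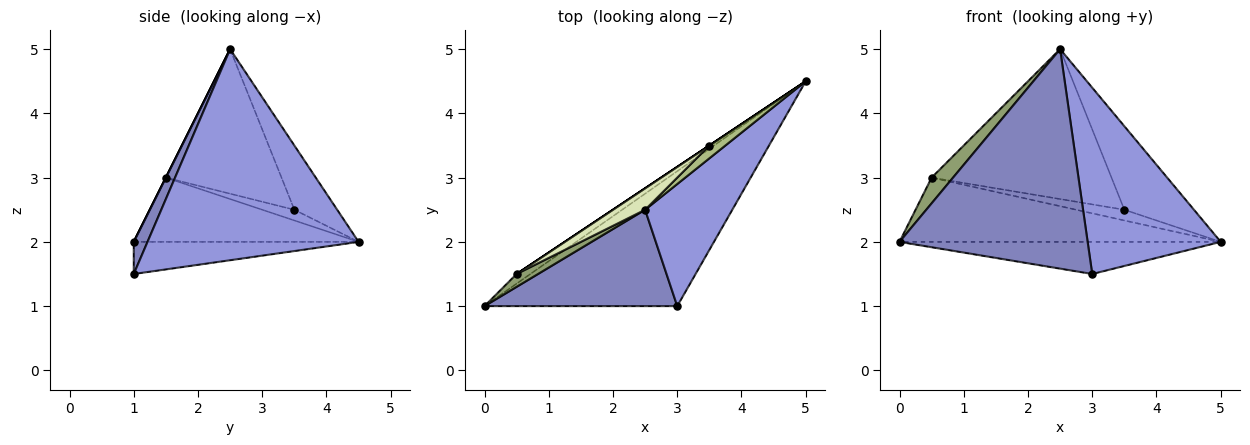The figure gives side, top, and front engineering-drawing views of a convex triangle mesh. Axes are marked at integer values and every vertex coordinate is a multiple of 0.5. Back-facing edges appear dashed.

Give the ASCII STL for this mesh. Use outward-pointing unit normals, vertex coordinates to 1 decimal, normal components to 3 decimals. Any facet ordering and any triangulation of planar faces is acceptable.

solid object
 facet normal -0.160 0.229 -0.960
  outer loop
   vertex 3.0 1.0 1.5
   vertex 0.0 1.0 2.0
   vertex 5.0 4.5 2.0
  endloop
 endfacet
 facet normal 0.067 -0.914 0.401
  outer loop
   vertex 2.5 2.5 5.0
   vertex 0.0 1.0 2.0
   vertex 3.0 1.0 1.5
  endloop
 endfacet
 facet normal 0.799 -0.503 0.330
  outer loop
   vertex 2.5 2.5 5.0
   vertex 3.0 1.0 1.5
   vertex 5.0 4.5 2.0
  endloop
 endfacet
 facet normal -0.569 0.813 -0.122
  outer loop
   vertex 0.5 1.5 3.0
   vertex 5.0 4.5 2.0
   vertex 0.0 1.0 2.0
  endloop
 endfacet
 facet normal 0.000 -0.894 0.447
  outer loop
   vertex 0.5 1.5 3.0
   vertex 0.0 1.0 2.0
   vertex 2.5 2.5 5.0
  endloop
 endfacet
 facet normal -0.520 0.844 0.130
  outer loop
   vertex 3.5 3.5 2.5
   vertex 2.5 2.5 5.0
   vertex 5.0 4.5 2.0
  endloop
 endfacet
 facet normal -0.555 0.832 0.000
  outer loop
   vertex 3.5 3.5 2.5
   vertex 5.0 4.5 2.0
   vertex 0.5 1.5 3.0
  endloop
 endfacet
 facet normal -0.537 0.835 0.119
  outer loop
   vertex 3.5 3.5 2.5
   vertex 0.5 1.5 3.0
   vertex 2.5 2.5 5.0
  endloop
 endfacet
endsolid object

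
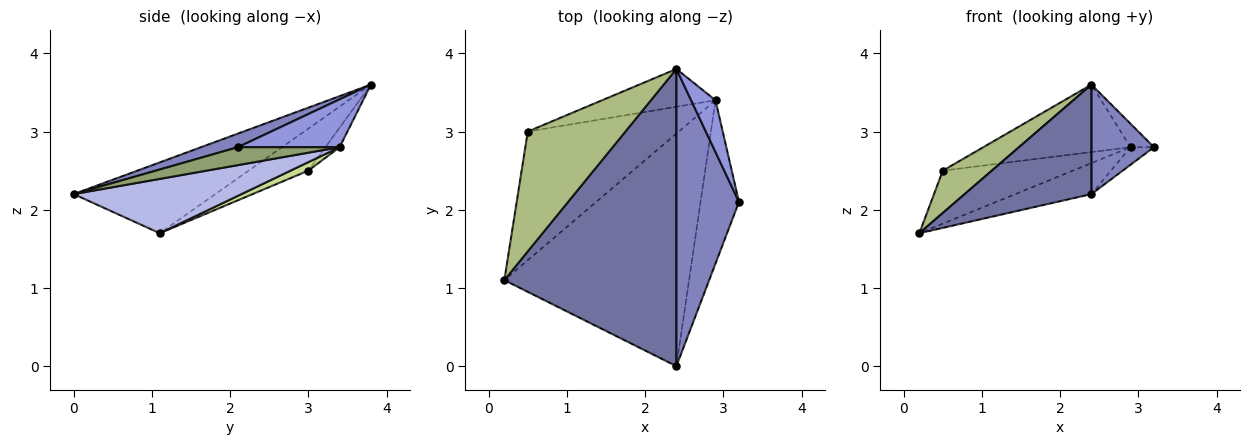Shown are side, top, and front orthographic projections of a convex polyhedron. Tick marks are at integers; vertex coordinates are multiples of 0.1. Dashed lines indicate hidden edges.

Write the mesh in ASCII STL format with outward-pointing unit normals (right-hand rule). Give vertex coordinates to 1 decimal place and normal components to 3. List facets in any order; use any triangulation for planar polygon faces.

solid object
 facet normal -0.360 -0.323 0.875
  outer loop
   vertex 2.4 0.0 2.2
   vertex 2.4 3.8 3.6
   vertex 0.2 1.1 1.7
  endloop
 endfacet
 facet normal 0.200 -0.339 0.919
  outer loop
   vertex 2.4 0.0 2.2
   vertex 3.2 2.1 2.8
   vertex 2.4 3.8 3.6
  endloop
 endfacet
 facet normal 0.873 0.201 0.445
  outer loop
   vertex 2.9 3.4 2.8
   vertex 2.4 3.8 3.6
   vertex 3.2 2.1 2.8
  endloop
 endfacet
 facet normal 0.280 0.127 -0.952
  outer loop
   vertex 2.9 3.4 2.8
   vertex 2.4 0.0 2.2
   vertex 0.2 1.1 1.7
  endloop
 endfacet
 facet normal 0.421 0.097 -0.902
  outer loop
   vertex 2.9 3.4 2.8
   vertex 3.2 2.1 2.8
   vertex 2.4 0.0 2.2
  endloop
 endfacet
 facet normal -0.376 -0.309 0.874
  outer loop
   vertex 0.5 3.0 2.5
   vertex 0.2 1.1 1.7
   vertex 2.4 3.8 3.6
  endloop
 endfacet
 facet normal 0.052 0.381 -0.923
  outer loop
   vertex 0.5 3.0 2.5
   vertex 2.9 3.4 2.8
   vertex 0.2 1.1 1.7
  endloop
 endfacet
 facet normal -0.084 0.869 -0.487
  outer loop
   vertex 0.5 3.0 2.5
   vertex 2.4 3.8 3.6
   vertex 2.9 3.4 2.8
  endloop
 endfacet
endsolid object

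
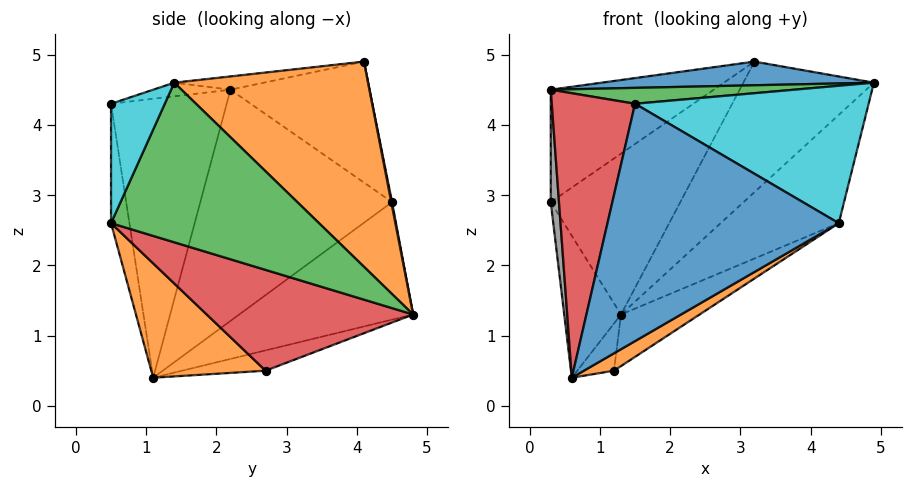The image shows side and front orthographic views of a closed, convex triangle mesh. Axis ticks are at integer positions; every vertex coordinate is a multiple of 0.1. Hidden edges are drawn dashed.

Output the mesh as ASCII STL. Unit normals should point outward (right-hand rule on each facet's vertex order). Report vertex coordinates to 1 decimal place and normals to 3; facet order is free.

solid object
 facet normal -0.046 -0.139 0.989
  outer loop
   vertex 3.2 4.1 4.9
   vertex 0.3 2.2 4.5
   vertex 4.9 1.4 4.6
  endloop
 endfacet
 facet normal 0.788 0.531 -0.313
  outer loop
   vertex 3.2 4.1 4.9
   vertex 4.9 1.4 4.6
   vertex 1.3 4.8 1.3
  endloop
 endfacet
 facet normal -0.048 -0.150 0.988
  outer loop
   vertex 1.5 0.5 4.3
   vertex 4.9 1.4 4.6
   vertex 0.3 2.2 4.5
  endloop
 endfacet
 facet normal -0.808 -0.582 0.097
  outer loop
   vertex 1.5 0.5 4.3
   vertex 0.3 2.2 4.5
   vertex 0.6 1.1 0.4
  endloop
 endfacet
 facet normal -0.667 0.293 -0.685
  outer loop
   vertex 1.2 2.7 0.5
   vertex 0.6 1.1 0.4
   vertex 1.3 4.8 1.3
  endloop
 endfacet
 facet normal -0.438 0.513 0.738
  outer loop
   vertex 0.3 4.5 2.9
   vertex 0.3 2.2 4.5
   vertex 3.2 4.1 4.9
  endloop
 endfacet
 facet normal 0.006 0.982 0.188
  outer loop
   vertex 0.3 4.5 2.9
   vertex 3.2 4.1 4.9
   vertex 1.3 4.8 1.3
  endloop
 endfacet
 facet normal -0.997 -0.043 -0.061
  outer loop
   vertex 0.3 4.5 2.9
   vertex 0.6 1.1 0.4
   vertex 0.3 2.2 4.5
  endloop
 endfacet
 facet normal -0.838 0.273 -0.472
  outer loop
   vertex 0.3 4.5 2.9
   vertex 1.3 4.8 1.3
   vertex 0.6 1.1 0.4
  endloop
 endfacet
 facet normal 0.209 -0.910 0.357
  outer loop
   vertex 4.4 0.5 2.6
   vertex 4.9 1.4 4.6
   vertex 1.5 0.5 4.3
  endloop
 endfacet
 facet normal -0.078 -0.988 -0.134
  outer loop
   vertex 4.4 0.5 2.6
   vertex 1.5 0.5 4.3
   vertex 0.6 1.1 0.4
  endloop
 endfacet
 facet normal 0.482 -0.127 -0.867
  outer loop
   vertex 4.4 0.5 2.6
   vertex 0.6 1.1 0.4
   vertex 1.2 2.7 0.5
  endloop
 endfacet
 facet normal 0.796 0.452 -0.402
  outer loop
   vertex 4.4 0.5 2.6
   vertex 1.3 4.8 1.3
   vertex 4.9 1.4 4.6
  endloop
 endfacet
 facet normal 0.644 0.245 -0.725
  outer loop
   vertex 4.4 0.5 2.6
   vertex 1.2 2.7 0.5
   vertex 1.3 4.8 1.3
  endloop
 endfacet
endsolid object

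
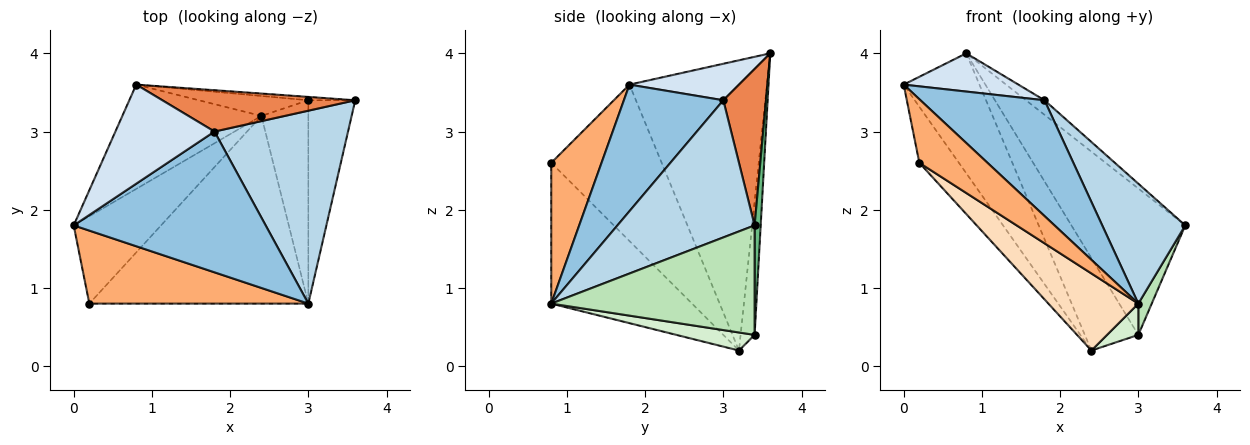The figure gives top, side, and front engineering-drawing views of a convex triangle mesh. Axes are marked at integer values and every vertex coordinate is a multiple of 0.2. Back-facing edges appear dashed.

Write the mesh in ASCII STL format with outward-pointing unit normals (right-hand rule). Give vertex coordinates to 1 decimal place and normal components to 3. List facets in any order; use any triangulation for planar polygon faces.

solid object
 facet normal -0.808 0.445 -0.387
  outer loop
   vertex 0.8 3.6 4.0
   vertex 2.4 3.2 0.2
   vertex 0.0 1.8 3.6
  endloop
 endfacet
 facet normal 0.454 -0.566 0.688
  outer loop
   vertex 1.8 3.0 3.4
   vertex 0.0 1.8 3.6
   vertex 3.0 0.8 0.8
  endloop
 endfacet
 facet normal 0.657 -0.398 0.640
  outer loop
   vertex 1.8 3.0 3.4
   vertex 3.0 0.8 0.8
   vertex 3.6 3.4 1.8
  endloop
 endfacet
 facet normal 0.325 -0.341 0.882
  outer loop
   vertex 1.8 3.0 3.4
   vertex 0.8 3.6 4.0
   vertex 0.0 1.8 3.6
  endloop
 endfacet
 facet normal 0.608 0.263 0.749
  outer loop
   vertex 1.8 3.0 3.4
   vertex 3.6 3.4 1.8
   vertex 0.8 3.6 4.0
  endloop
 endfacet
 facet normal 0.436 -0.591 0.678
  outer loop
   vertex 0.2 0.8 2.6
   vertex 3.0 0.8 0.8
   vertex 0.0 1.8 3.6
  endloop
 endfacet
 facet normal -0.833 0.299 -0.465
  outer loop
   vertex 0.2 0.8 2.6
   vertex 0.0 1.8 3.6
   vertex 2.4 3.2 0.2
  endloop
 endfacet
 facet normal -0.511 -0.327 -0.795
  outer loop
   vertex 0.2 0.8 2.6
   vertex 2.4 3.2 0.2
   vertex 3.0 0.8 0.8
  endloop
 endfacet
 facet normal 0.053 0.998 -0.023
  outer loop
   vertex 3.0 3.4 0.4
   vertex 0.8 3.6 4.0
   vertex 3.6 3.4 1.8
  endloop
 endfacet
 facet normal -0.248 0.947 -0.204
  outer loop
   vertex 3.0 3.4 0.4
   vertex 2.4 3.2 0.2
   vertex 0.8 3.6 4.0
  endloop
 endfacet
 facet normal 0.917 -0.060 -0.393
  outer loop
   vertex 3.0 3.4 0.4
   vertex 3.6 3.4 1.8
   vertex 3.0 0.8 0.8
  endloop
 endfacet
 facet normal 0.355 -0.142 -0.924
  outer loop
   vertex 3.0 3.4 0.4
   vertex 3.0 0.8 0.8
   vertex 2.4 3.2 0.2
  endloop
 endfacet
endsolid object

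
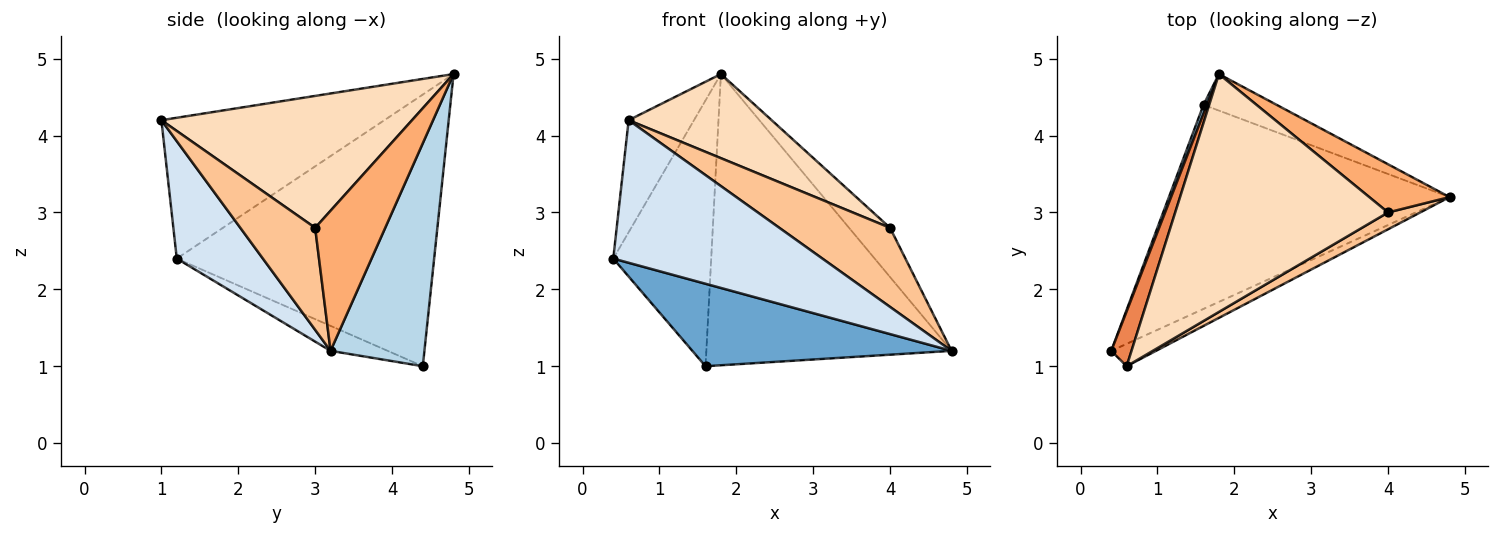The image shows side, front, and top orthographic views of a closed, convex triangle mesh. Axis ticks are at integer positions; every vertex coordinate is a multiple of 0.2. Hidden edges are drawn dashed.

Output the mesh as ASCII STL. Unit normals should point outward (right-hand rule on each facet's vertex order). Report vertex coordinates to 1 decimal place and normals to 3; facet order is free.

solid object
 facet normal -0.082 -0.373 -0.924
  outer loop
   vertex 1.6 4.4 1.0
   vertex 4.8 3.2 1.2
   vertex 0.4 1.2 2.4
  endloop
 endfacet
 facet normal -0.935 0.356 0.012
  outer loop
   vertex 1.6 4.4 1.0
   vertex 0.4 1.2 2.4
   vertex 1.8 4.8 4.8
  endloop
 endfacet
 facet normal 0.355 0.928 -0.116
  outer loop
   vertex 1.6 4.4 1.0
   vertex 1.8 4.8 4.8
   vertex 4.8 3.2 1.2
  endloop
 endfacet
 facet normal 0.377 -0.915 -0.144
  outer loop
   vertex 0.6 1.0 4.2
   vertex 0.4 1.2 2.4
   vertex 4.8 3.2 1.2
  endloop
 endfacet
 facet normal -0.951 0.279 0.137
  outer loop
   vertex 0.6 1.0 4.2
   vertex 1.8 4.8 4.8
   vertex 0.4 1.2 2.4
  endloop
 endfacet
 facet normal 0.774 0.453 0.443
  outer loop
   vertex 4.0 3.0 2.8
   vertex 4.8 3.2 1.2
   vertex 1.8 4.8 4.8
  endloop
 endfacet
 facet normal 0.551 -0.816 0.174
  outer loop
   vertex 4.0 3.0 2.8
   vertex 0.6 1.0 4.2
   vertex 4.8 3.2 1.2
  endloop
 endfacet
 facet normal 0.505 -0.288 0.814
  outer loop
   vertex 4.0 3.0 2.8
   vertex 1.8 4.8 4.8
   vertex 0.6 1.0 4.2
  endloop
 endfacet
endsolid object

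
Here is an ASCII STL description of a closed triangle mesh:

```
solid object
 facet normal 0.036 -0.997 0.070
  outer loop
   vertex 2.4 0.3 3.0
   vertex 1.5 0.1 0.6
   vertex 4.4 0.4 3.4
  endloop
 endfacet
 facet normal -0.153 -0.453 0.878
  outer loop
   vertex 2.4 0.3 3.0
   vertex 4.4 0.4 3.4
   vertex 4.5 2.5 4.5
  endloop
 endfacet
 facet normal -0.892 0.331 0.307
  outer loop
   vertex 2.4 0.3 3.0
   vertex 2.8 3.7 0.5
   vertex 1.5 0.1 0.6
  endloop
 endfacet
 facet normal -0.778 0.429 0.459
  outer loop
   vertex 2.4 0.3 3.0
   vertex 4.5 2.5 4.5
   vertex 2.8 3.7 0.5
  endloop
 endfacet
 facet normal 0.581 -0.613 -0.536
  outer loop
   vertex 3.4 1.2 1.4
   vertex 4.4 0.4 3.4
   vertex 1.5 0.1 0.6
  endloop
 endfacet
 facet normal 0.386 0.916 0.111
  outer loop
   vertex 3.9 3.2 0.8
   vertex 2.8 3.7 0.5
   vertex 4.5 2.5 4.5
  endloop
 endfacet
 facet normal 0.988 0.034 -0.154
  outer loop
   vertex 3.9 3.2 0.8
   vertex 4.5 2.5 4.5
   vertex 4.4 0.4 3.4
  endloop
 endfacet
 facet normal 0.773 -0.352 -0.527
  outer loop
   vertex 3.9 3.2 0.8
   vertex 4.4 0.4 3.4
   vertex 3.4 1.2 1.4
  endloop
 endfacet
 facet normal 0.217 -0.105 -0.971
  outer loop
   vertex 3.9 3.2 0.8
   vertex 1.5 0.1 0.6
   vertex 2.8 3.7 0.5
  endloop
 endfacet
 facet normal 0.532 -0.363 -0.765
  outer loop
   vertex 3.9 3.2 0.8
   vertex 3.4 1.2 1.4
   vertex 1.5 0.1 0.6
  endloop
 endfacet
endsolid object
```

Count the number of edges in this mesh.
15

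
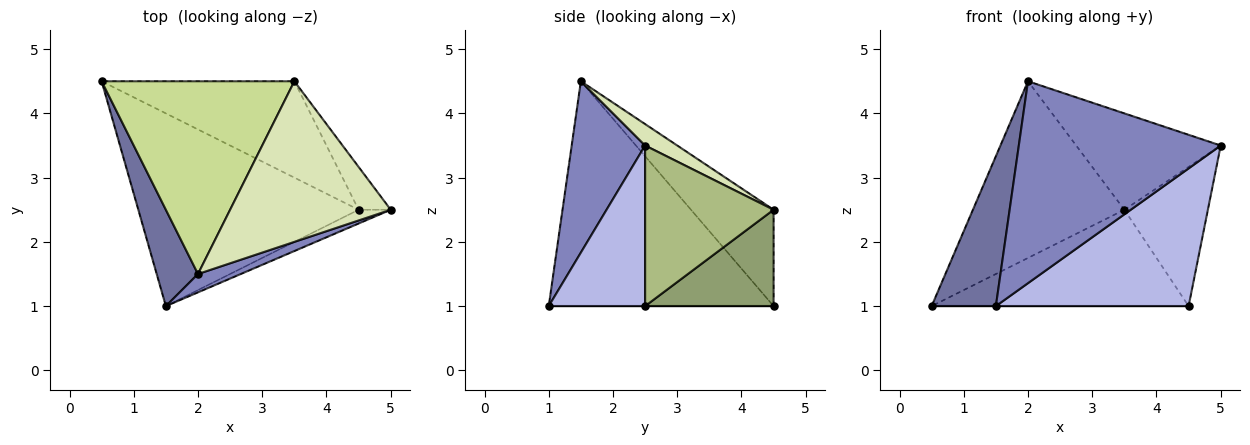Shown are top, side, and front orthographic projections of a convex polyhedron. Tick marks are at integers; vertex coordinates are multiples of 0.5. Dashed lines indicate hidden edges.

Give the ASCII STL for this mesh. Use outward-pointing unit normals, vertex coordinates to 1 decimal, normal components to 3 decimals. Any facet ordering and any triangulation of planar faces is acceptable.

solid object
 facet normal -0.947 -0.271 0.174
  outer loop
   vertex 2.0 1.5 4.5
   vertex 0.5 4.5 1.0
   vertex 1.5 1.0 1.0
  endloop
 endfacet
 facet normal 0.341 -0.936 0.085
  outer loop
   vertex 2.0 1.5 4.5
   vertex 1.5 1.0 1.0
   vertex 5.0 2.5 3.5
  endloop
 endfacet
 facet normal 0.000 0.000 -1.000
  outer loop
   vertex 4.5 2.5 1.0
   vertex 1.5 1.0 1.0
   vertex 0.5 4.5 1.0
  endloop
 endfacet
 facet normal 0.445 -0.891 -0.089
  outer loop
   vertex 4.5 2.5 1.0
   vertex 5.0 2.5 3.5
   vertex 1.5 1.0 1.0
  endloop
 endfacet
 facet normal 0.333 0.667 -0.667
  outer loop
   vertex 3.5 4.5 2.5
   vertex 4.5 2.5 1.0
   vertex 0.5 4.5 1.0
  endloop
 endfacet
 facet normal 0.827 0.537 -0.165
  outer loop
   vertex 3.5 4.5 2.5
   vertex 5.0 2.5 3.5
   vertex 4.5 2.5 1.0
  endloop
 endfacet
 facet normal -0.346 0.634 0.692
  outer loop
   vertex 3.5 4.5 2.5
   vertex 0.5 4.5 1.0
   vertex 2.0 1.5 4.5
  endloop
 endfacet
 facet normal 0.114 0.511 0.852
  outer loop
   vertex 3.5 4.5 2.5
   vertex 2.0 1.5 4.5
   vertex 5.0 2.5 3.5
  endloop
 endfacet
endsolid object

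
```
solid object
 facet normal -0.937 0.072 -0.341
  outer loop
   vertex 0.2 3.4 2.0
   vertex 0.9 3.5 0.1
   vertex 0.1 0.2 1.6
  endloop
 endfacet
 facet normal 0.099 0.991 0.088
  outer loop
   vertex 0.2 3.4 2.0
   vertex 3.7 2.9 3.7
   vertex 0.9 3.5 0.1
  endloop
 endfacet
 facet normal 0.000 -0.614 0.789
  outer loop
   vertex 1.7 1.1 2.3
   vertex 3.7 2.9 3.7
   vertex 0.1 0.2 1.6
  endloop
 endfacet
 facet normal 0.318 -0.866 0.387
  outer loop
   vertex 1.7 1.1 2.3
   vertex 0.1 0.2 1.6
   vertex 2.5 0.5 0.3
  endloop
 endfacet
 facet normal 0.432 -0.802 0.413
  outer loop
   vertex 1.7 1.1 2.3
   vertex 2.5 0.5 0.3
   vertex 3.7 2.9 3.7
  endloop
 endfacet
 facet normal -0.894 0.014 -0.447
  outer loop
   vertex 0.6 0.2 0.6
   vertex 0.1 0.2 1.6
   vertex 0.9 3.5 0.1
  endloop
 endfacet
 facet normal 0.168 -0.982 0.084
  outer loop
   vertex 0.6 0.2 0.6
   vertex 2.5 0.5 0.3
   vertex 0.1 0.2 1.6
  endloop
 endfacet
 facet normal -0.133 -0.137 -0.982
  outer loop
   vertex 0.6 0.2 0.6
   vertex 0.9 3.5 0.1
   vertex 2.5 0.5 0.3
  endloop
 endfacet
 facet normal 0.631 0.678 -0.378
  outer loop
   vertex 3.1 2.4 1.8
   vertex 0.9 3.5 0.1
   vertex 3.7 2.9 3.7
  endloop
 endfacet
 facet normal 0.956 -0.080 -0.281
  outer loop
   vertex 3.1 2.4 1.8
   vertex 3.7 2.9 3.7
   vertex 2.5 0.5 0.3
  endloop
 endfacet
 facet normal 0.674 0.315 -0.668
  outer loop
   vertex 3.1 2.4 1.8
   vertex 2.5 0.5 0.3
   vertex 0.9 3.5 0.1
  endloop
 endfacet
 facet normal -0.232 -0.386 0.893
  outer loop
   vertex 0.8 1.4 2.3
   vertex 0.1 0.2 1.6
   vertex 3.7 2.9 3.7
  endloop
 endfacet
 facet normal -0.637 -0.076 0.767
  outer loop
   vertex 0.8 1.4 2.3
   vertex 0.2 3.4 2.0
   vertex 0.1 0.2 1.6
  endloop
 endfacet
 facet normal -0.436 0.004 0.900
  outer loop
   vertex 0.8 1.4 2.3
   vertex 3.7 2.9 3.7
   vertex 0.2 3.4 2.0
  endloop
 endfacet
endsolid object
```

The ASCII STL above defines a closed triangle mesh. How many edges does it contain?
21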